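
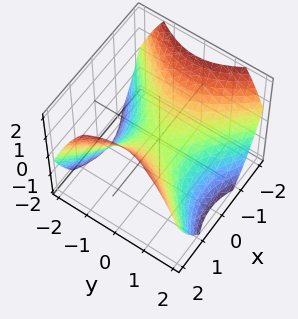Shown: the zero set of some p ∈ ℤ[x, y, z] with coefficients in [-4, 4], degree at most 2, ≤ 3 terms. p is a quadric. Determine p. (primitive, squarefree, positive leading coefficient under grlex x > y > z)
1. The degree is 2 — a hyperbolic paraboloid; a quadric.
2. Symmetries: it's symmetric under y → −y, forcing even powers of y; it's symmetric under x → −x, forcing even powers of x.
3. Checking where it meets the axes: it crosses the y-axis at the gridline y = 0; one x-axis crossing is at x = 0.
4. The integer polynomial consistent with all of this is the stated p.

2*x^2 - 2*y^2 - 3*z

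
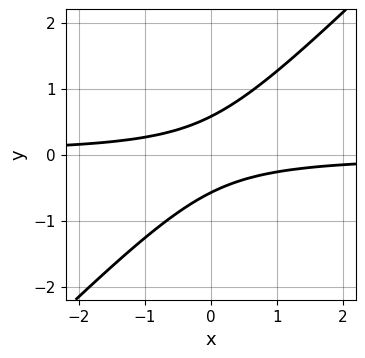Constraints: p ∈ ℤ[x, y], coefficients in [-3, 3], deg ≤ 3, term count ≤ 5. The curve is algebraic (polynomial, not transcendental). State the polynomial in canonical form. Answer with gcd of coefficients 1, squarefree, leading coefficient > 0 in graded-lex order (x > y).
The degree is 2 — a generic line meets the curve in up to 2 points.
From the visible intercepts: no x-intercept at any integer in the box.
Assembling these constraints gives the stated polynomial.

3*x*y - 3*y^2 + 1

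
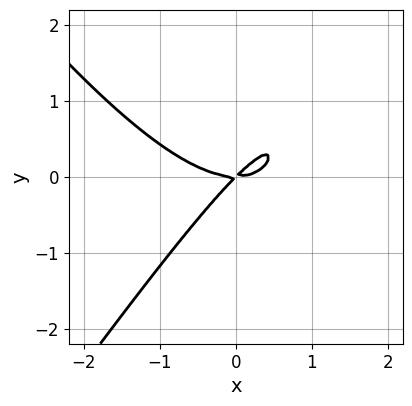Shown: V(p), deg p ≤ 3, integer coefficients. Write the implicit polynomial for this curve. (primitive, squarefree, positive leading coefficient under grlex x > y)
(a) The degree is 3 — no degree-2 curve has this shape.
(b) From the visible intercepts: one y-axis crossing is at y = 0; it meets the x-axis at x = 0 (among the integer gridlines).
(c) Assembling these constraints gives the stated polynomial.

2*x^3 - x*y^2 - 3*x*y + 3*y^2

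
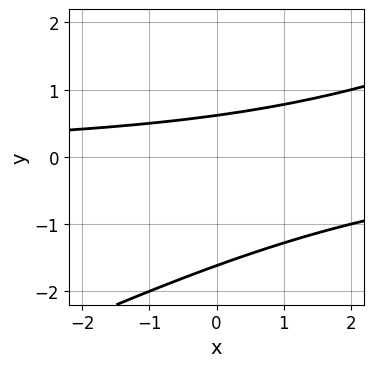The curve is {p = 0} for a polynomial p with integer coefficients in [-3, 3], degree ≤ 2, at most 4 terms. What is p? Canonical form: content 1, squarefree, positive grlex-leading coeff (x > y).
x*y - 2*y^2 - 2*y + 2

First, deg p = 2. A generic line meets the curve in up to 2 points.
Next, checking where it meets the axes: the curve avoids every integer x-axis point in the box.
Finally, matching integer coefficients to the picture gives p.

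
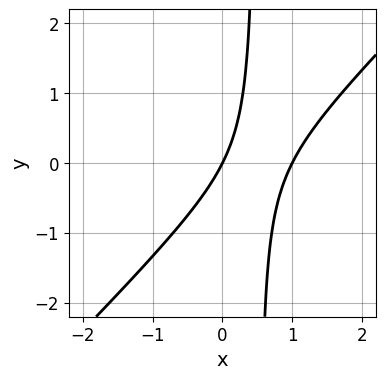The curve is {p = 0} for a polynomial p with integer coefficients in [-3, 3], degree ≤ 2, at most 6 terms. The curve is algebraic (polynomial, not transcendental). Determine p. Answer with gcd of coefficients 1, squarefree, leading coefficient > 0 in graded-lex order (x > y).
Degree: a generic line meets the curve in up to 2 points, so deg p = 2.
Observable constraints: one y-axis crossing is at y = 0; the x-axis gridline crossings are at x ∈ {0, 1}.
Matching integer coefficients to the picture gives p.

2*x^2 - 2*x*y - 2*x + y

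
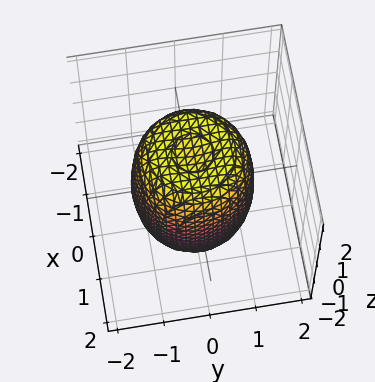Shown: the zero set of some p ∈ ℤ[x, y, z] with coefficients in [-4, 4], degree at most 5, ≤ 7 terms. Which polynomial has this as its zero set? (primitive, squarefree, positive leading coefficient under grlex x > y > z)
2*x^4 + 4*x^2*y^2 + 2*y^4 - 2*x^2 - 2*y^2 + z^2 - 2

1. The degree is 4 — no degree-3 surface has this shape.
2. Symmetry: the z-axis is an axis of rotation, so x and y enter only as x² + y².
3. Observable constraints: a circular section at z = 1 has radius between 1 and 2.
4. Together with the visible shape, these determine p as stated.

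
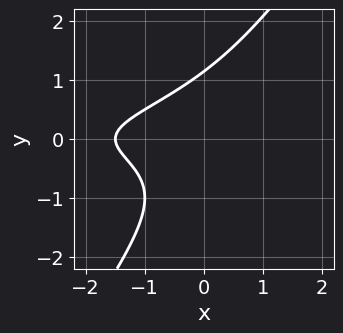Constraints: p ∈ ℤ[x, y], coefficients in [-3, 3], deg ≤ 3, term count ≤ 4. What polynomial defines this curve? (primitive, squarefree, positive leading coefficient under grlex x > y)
3*x*y^2 - 2*y^3 + 2*x + 3

1. deg p = 3. No degree-2 curve has this shape.
2. The integer polynomial consistent with all of this is the stated p.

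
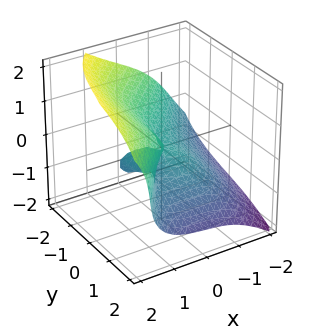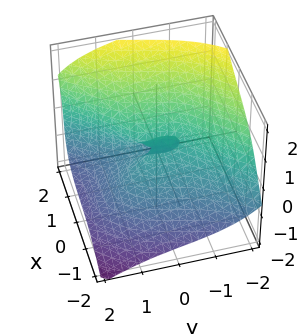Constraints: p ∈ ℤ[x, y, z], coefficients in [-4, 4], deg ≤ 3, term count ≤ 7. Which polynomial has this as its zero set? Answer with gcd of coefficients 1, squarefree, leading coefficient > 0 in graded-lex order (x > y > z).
Degree: a generic line meets the surface in up to 3 points, so deg p = 3.
Checking where it meets the axes: it crosses the z-axis at the gridline z = 0; it crosses the y-axis at the gridline y = 0.
Fitting integer coefficients to these (and the overall shape) gives p.

2*x^3 - 2*x*y*z - y^3 - 3*z^3 + 3*x*z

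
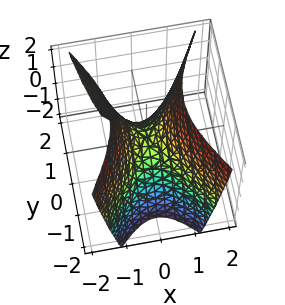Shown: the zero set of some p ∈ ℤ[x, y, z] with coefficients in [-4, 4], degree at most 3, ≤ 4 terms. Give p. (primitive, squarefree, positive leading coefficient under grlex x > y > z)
2*x^2 - y^2 - z

1. Degree: a hyperbolic paraboloid; a quadric, so deg p = 2.
2. Symmetries: it's symmetric under x → −x, forcing even powers of x; the y ↦ −y reflection is a symmetry, so y appears only in even powers.
3. Reading off the gridlines: one y-axis crossing is at y = 0; it crosses the z-axis at the gridline z = 0; one x-axis crossing is at x = 0.
4. The integer polynomial consistent with all of this is the stated p.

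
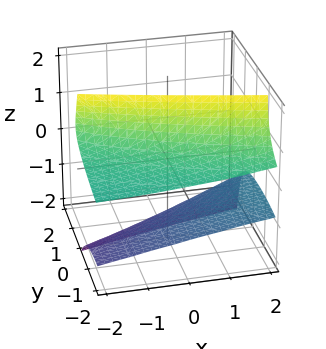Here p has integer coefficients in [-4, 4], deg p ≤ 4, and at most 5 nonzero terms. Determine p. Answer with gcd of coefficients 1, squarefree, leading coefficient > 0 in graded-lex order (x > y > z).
y^2*z - 3*y*z^2 - z^3 - 2*x*z - 3

1. The picture has 2 separate pieces. They look like related sheets of one shape, so recover p as a whole.
2. The degree is 3 — the shape is more complex than any degree-2 surface.
3. Reading off the gridlines: the surface avoids every integer x-axis point in the box; the surface avoids every integer y-axis point in the box.
4. These observations pin down the coefficients.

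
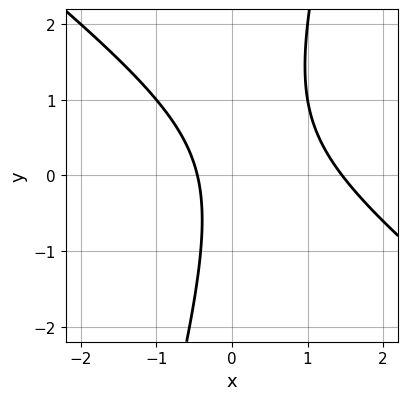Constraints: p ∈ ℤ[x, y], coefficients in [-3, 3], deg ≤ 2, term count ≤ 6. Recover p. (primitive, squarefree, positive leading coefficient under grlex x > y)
1. Degree: a generic line meets the curve in up to 2 points, so deg p = 2.
2. Against the integer gridlines: it misses every integer gridline on the y-axis.
3. Matching integer coefficients to the picture gives p.

3*x^2 + 3*x*y - y^2 - 3*x - 2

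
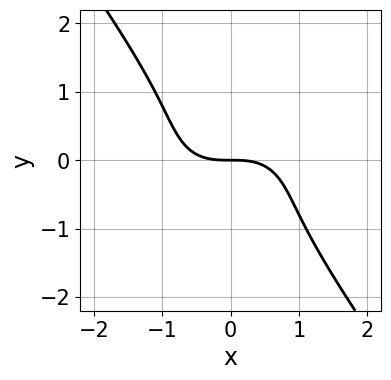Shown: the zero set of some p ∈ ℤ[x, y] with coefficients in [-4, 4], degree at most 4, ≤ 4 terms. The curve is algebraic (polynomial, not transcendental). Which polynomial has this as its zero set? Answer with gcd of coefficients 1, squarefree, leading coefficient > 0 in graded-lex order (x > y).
2*x^3 + 3*x*y^2 + 3*y^3 + 3*y

1. Degree: a generic line meets the curve in up to 3 points, so deg p = 3.
2. From the visible intercepts: one y-axis crossing is at y = 0; one x-axis crossing is at x = 0.
3. Assembling these constraints gives the stated polynomial.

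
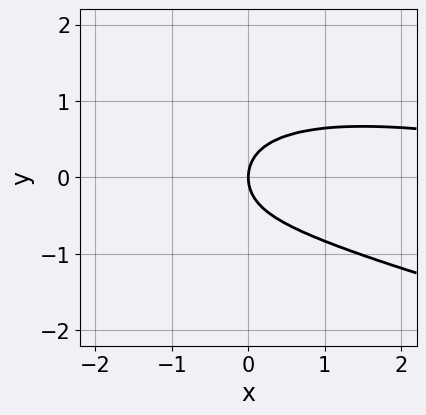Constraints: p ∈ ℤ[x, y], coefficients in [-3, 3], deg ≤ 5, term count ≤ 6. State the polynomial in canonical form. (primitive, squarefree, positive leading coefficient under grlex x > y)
3*y^4 + x^2*y + 2*y^2 - 2*x

1. The degree is 4 — a generic line meets the curve in up to 4 points.
2. Against the integer gridlines: it meets the y-axis at y = 0 (among the integer gridlines); it crosses the x-axis at the gridline x = 0.
3. Together with the visible shape, these determine p as stated.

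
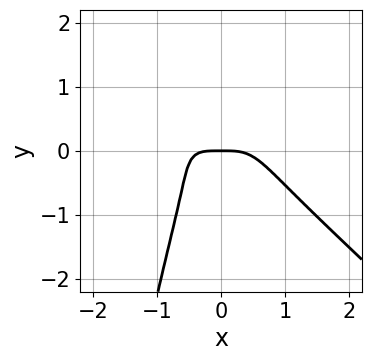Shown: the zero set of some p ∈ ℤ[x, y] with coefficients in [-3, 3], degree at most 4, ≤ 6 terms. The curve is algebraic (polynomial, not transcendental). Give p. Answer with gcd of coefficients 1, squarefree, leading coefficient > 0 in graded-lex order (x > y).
(a) Degree: a generic line meets the curve in up to 4 points, so deg p = 4.
(b) Checking where it meets the axes: one x-axis crossing is at x = 0; one y-axis crossing is at y = 0.
(c) Together with the visible shape, these determine p as stated.

2*x^4 + 3*x^3*y + x^2*y^2 + y^3 + y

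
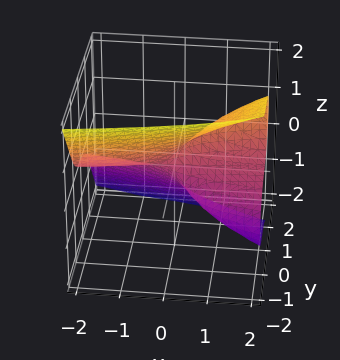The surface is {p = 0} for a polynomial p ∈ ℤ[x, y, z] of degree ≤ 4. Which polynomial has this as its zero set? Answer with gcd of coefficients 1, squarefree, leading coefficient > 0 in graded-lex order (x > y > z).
deg p = 3. No degree-2 surface has this shape.
From the visible intercepts: the visible x-axis segment lies entirely on the surface; one z-axis crossing is at z = 0; it meets the y-axis at y = 0 (among the integer gridlines).
The integer polynomial consistent with all of this is the stated p.

3*y^3 + 2*z^3 - 3*x*z + y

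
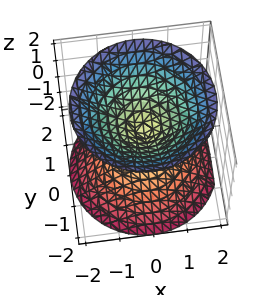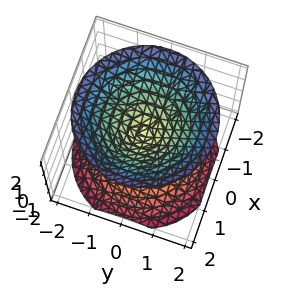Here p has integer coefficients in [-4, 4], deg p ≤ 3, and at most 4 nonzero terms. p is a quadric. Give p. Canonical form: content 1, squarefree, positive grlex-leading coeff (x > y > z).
First, there are 2 components.
Then, deg p = 2.
Next, symmetries: the z ↦ −z reflection is a symmetry, so z appears only in even powers; the z-axis is an axis of rotation, so x and y enter only as x² + y².
Then, from the visible intercepts: it meets the x-axis at x = 0 (among the integer gridlines); it meets the y-axis at y = 0 (among the integer gridlines).
Finally, putting this together gives p.

x^2 + y^2 - z^2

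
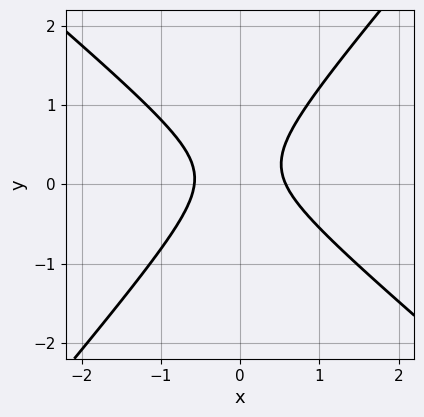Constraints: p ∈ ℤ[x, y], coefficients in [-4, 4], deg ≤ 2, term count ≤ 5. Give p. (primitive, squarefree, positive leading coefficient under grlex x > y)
3*x^2 + x*y - 3*y^2 + y - 1

First, degree: the shape is more complex than any degree-1 curve, so deg p = 2.
Next, from the axis intercepts and sections: it misses every integer gridline on the y-axis.
Finally, solving for integer coefficients yields p as stated.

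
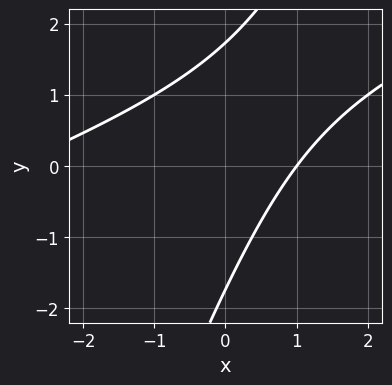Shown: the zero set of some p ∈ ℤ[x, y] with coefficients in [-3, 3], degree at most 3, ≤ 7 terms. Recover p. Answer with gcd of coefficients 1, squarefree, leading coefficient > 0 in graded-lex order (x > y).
x^2 - 3*x*y + y^2 + 2*x - 3

1. deg p = 2. A generic line meets the curve in up to 2 points.
2. Checking where it meets the axes: one x-axis crossing is at x = 1.
3. Fitting integer coefficients to these (and the overall shape) gives p.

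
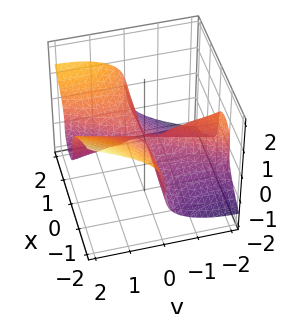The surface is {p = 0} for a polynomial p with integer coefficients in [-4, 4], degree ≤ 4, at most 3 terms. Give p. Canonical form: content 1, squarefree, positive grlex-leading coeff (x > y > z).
2*x^2*y - x*y^2 - 3*z^3

(a) The degree is 3 — a generic line meets the surface in up to 3 points.
(b) From the axis intercepts and sections: the visible x-axis segment lies entirely on the surface; the visible y-axis segment lies entirely on the surface; it crosses the z-axis at the gridline z = 0.
(c) Fitting integer coefficients to these (and the overall shape) gives p.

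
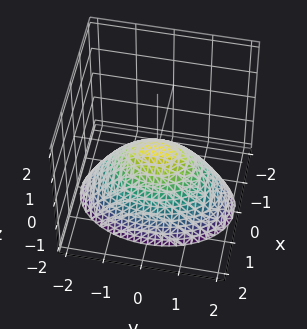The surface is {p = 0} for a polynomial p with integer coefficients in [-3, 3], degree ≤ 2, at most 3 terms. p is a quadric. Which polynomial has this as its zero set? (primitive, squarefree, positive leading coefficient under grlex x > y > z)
2*x^2 + y^2 + 2*z

The degree is 2 — a paraboloid; a quadric.
Symmetries: the y ↦ −y reflection is a symmetry, so y appears only in even powers; it's symmetric under x → −x, forcing even powers of x.
From the visible intercepts: it meets the y-axis at y = 0 (among the integer gridlines); it crosses the x-axis at the gridline x = 0; it meets the z-axis at z = 0 (among the integer gridlines).
The integer polynomial consistent with all of this is the stated p.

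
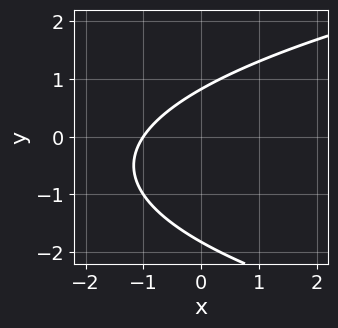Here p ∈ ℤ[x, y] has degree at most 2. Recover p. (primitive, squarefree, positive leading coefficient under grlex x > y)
2*y^2 - 3*x + 2*y - 3

First, degree: no degree-1 curve has this shape, so deg p = 2.
Next, checking where it meets the axes: it crosses the x-axis at the gridline x = -1.
Finally, putting this together gives p.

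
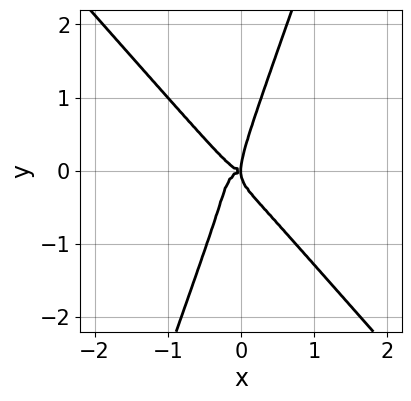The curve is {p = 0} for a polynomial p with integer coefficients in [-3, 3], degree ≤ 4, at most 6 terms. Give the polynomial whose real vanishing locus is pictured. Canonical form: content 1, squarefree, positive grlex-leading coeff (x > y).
2*x^4 + 2*x^2*y^2 + 2*x*y^3 - y^4 + x*y^2

(a) The degree is 4 — no degree-3 curve has this shape.
(b) From the visible intercepts: it meets the y-axis at y = 0 (among the integer gridlines); one x-axis crossing is at x = 0.
(c) Putting this together gives p.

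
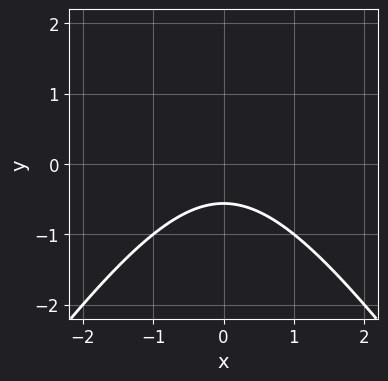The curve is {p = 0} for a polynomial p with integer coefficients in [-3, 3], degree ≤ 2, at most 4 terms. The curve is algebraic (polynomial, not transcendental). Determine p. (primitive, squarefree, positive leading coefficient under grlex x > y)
(a) deg p = 2.
(b) Symmetries: mirror symmetry x ↦ −x ⇒ only even powers of x.
(c) Observable constraints: the curve avoids every integer x-axis point in the box.
(d) Solving for integer coefficients yields p as stated.

2*x^2 - y^2 + 3*y + 2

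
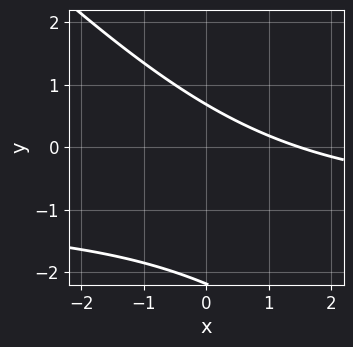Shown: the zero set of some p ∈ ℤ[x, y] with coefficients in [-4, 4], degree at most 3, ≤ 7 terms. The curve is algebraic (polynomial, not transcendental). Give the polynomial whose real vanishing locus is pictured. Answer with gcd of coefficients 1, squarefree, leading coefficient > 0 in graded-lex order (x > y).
1. The degree is 2 — the shape is more complex than any degree-1 curve.
2. Putting this together gives p.

2*x*y + 2*y^2 + 2*x + 3*y - 3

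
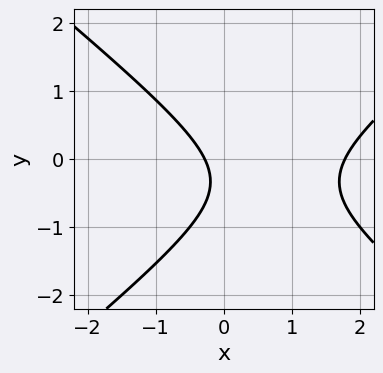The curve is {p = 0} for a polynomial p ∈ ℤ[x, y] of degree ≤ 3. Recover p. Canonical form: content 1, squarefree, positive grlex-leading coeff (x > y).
2*x^2 - 3*y^2 - 3*x - 2*y - 1

First, the degree is 2 — no degree-1 curve has this shape.
Next, from the visible intercepts: no y-intercept at any integer in the box.
Finally, solving for integer coefficients yields p as stated.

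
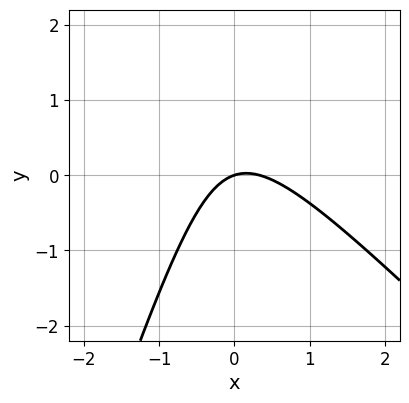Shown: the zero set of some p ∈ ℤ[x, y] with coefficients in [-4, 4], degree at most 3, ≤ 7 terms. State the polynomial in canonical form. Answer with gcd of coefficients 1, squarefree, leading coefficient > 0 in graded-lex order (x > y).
3*x^2 + 2*x*y - y^2 - x + 3*y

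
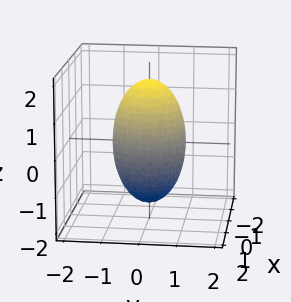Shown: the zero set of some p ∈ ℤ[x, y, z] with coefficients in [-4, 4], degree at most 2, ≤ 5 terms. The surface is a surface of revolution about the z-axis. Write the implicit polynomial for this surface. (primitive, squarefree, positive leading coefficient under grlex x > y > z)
3*x^2 + 3*y^2 + z^2 - 3

The degree is 2 — no degree-1 surface has this shape.
By symmetry, every cross-section ⟂ z is a circle, so x, y appear only via x² + y².
Checking where it meets the axes: a circular section at z = 1 has radius between 0 and 1; the y-axis gridline crossings are at y ∈ {-1, 1}; the x-axis gridline crossings are at x ∈ {-1, 1}.
Fitting integer coefficients to these (and the overall shape) gives p.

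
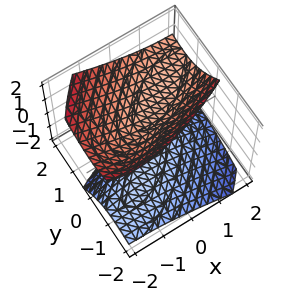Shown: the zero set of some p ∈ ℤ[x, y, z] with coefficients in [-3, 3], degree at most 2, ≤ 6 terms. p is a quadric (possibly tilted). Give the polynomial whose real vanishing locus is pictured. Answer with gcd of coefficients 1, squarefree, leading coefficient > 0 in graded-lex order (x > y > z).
x^2 - 2*x*y + 2*y^2 - 2*y*z - 2*z^2 + 1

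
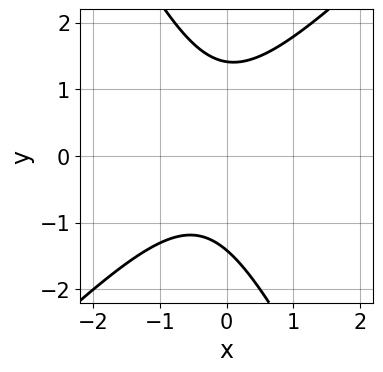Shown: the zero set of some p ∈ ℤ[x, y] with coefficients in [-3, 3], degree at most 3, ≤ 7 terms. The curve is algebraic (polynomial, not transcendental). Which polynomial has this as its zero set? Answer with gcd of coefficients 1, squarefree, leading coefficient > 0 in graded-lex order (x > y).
2*x^2 - x*y - y^2 + x + 2

1. The degree is 2 — a generic line meets the curve in up to 2 points.
2. From the axis intercepts and sections: the curve avoids every integer x-axis point in the box.
3. The integer polynomial consistent with all of this is the stated p.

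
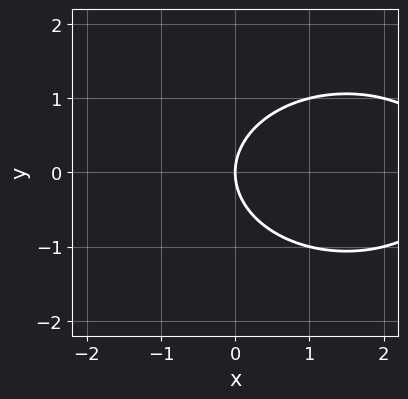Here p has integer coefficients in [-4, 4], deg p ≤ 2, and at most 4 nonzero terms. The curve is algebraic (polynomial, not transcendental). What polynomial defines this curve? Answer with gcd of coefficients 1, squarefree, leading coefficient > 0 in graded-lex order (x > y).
x^2 + 2*y^2 - 3*x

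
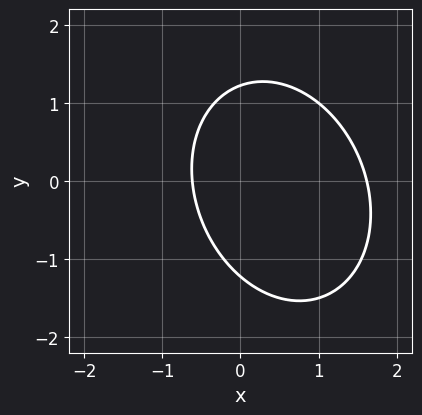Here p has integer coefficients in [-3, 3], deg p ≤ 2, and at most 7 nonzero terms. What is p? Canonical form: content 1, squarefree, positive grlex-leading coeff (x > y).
3*x^2 + x*y + 2*y^2 - 3*x - 3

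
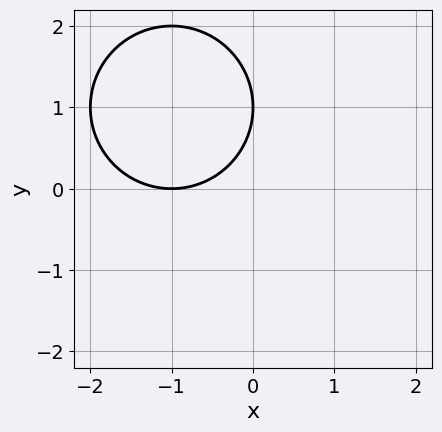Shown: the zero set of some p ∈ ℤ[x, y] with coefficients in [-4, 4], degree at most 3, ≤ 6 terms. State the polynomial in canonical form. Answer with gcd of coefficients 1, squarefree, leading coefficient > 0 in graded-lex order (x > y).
deg p = 2.
Checking where it meets the axes: it crosses the y-axis at the gridline y = 1; one x-axis crossing is at x = -1.
The integer polynomial consistent with all of this is the stated p.

x^2 + y^2 + 2*x - 2*y + 1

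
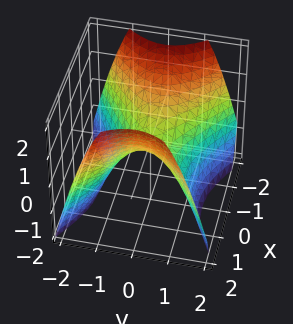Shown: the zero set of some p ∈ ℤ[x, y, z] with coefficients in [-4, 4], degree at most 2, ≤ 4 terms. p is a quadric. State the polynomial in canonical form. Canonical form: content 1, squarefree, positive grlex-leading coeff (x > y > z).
deg p = 2. A saddle surface; a quadric.
Symmetries: mirror symmetry y ↦ −y ⇒ only even powers of y; it's symmetric under x → −x, forcing even powers of x.
Observable constraints: it meets the y-axis at y = 0 (among the integer gridlines); it crosses the x-axis at the gridline x = 0.
Solving for integer coefficients yields p as stated.

2*x^2 - 3*y^2 - 3*z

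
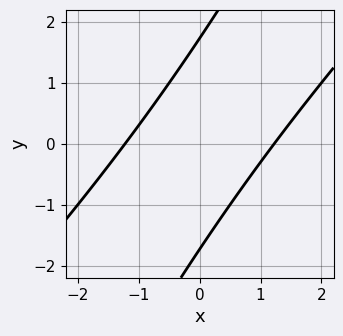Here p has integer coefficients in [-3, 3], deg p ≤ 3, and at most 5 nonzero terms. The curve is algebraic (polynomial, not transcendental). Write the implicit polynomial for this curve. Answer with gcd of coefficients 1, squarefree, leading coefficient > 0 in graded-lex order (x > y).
2*x^2 - 3*x*y + y^2 - 3

1. deg p = 2.
2. Solving for integer coefficients yields p as stated.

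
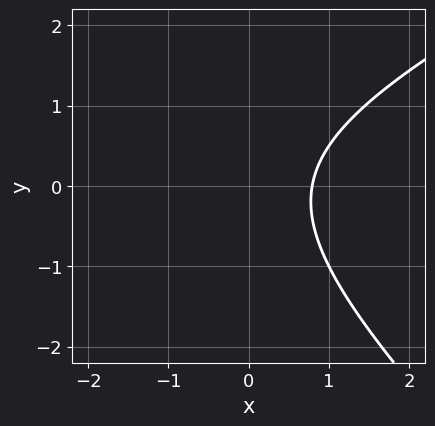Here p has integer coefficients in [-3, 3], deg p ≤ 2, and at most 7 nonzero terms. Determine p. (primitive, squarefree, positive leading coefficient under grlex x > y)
(a) deg p = 2. The shape is more complex than any degree-1 curve.
(b) Reading off the gridlines: the curve avoids every integer y-axis point in the box.
(c) Matching integer coefficients to the picture gives p.

x^2 - x*y - 2*y^2 + 3*x - 3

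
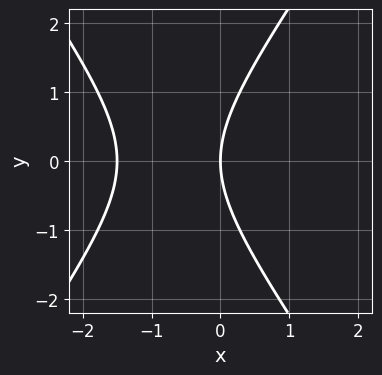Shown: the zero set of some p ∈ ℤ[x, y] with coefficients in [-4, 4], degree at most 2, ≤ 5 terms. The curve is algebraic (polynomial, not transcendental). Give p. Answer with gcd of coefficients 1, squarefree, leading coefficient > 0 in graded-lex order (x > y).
First, deg p = 2. The shape is more complex than any degree-1 curve.
Next, symmetries: mirror symmetry y ↦ −y ⇒ only even powers of y.
Then, from the axis intercepts and sections: it crosses the y-axis at the gridline y = 0; it crosses the x-axis at the gridline x = 0.
Finally, solving for integer coefficients yields p as stated.

2*x^2 - y^2 + 3*x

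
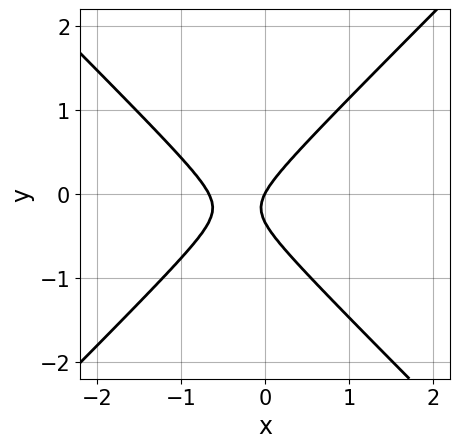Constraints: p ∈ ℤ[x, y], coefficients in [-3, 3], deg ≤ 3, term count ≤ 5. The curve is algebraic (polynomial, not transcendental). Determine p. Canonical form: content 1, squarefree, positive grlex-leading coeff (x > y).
3*x^2 - 3*y^2 + 2*x - y

The degree is 2 — the shape is more complex than any degree-1 curve.
Observable constraints: it meets the x-axis at x = 0 (among the integer gridlines); one y-axis crossing is at y = 0.
Putting this together gives p.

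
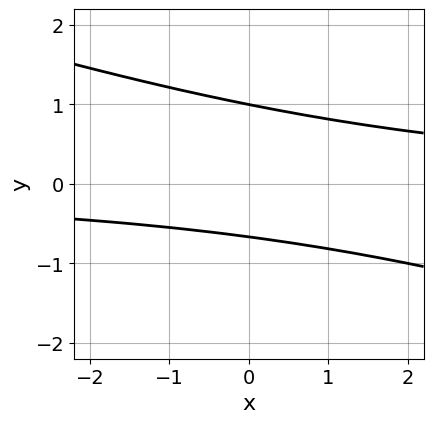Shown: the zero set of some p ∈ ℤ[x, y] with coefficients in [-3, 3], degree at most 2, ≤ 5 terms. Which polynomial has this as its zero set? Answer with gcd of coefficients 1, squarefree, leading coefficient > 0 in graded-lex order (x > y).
deg p = 2.
Reading off the gridlines: one y-axis crossing is at y = 1; the curve avoids every integer x-axis point in the box.
The integer polynomial consistent with all of this is the stated p.

x*y + 3*y^2 - y - 2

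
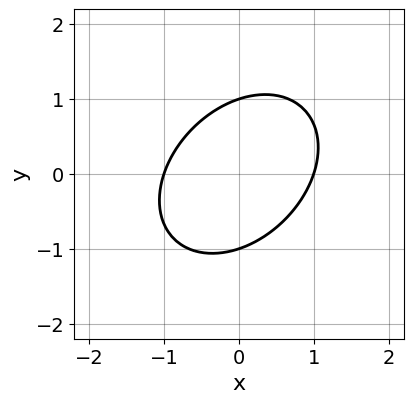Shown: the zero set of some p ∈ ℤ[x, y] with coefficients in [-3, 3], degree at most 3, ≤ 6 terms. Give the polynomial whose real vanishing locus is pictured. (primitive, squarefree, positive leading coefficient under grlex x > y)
3*x^2 - 2*x*y + 3*y^2 - 3

1. deg p = 2. A generic line meets the curve in up to 2 points.
2. Against the integer gridlines: the x-axis gridline crossings are at x ∈ {-1, 1}; the y-axis gridline crossings are at y ∈ {-1, 1}.
3. Together with the visible shape, these determine p as stated.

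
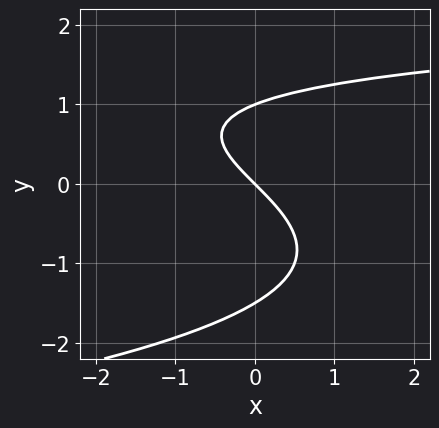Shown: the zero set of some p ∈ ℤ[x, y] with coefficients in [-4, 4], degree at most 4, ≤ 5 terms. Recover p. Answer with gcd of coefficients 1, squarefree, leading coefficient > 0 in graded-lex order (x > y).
2*y^3 + x*y + y^2 - 3*x - 3*y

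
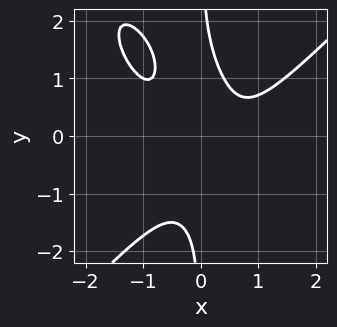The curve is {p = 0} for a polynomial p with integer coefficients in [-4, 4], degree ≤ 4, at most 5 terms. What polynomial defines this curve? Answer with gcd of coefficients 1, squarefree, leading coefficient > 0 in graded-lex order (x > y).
First, deg p = 4.
Then, against the integer gridlines: it misses every integer gridline on the x-axis; it misses every integer gridline on the y-axis.
Finally, assembling these constraints gives the stated polynomial.

2*x^4 - x^2*y^2 - x*y^3 - 3*x^2*y + 1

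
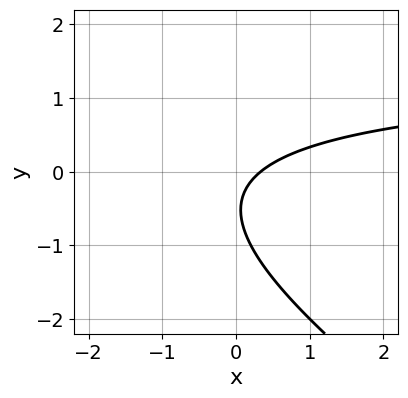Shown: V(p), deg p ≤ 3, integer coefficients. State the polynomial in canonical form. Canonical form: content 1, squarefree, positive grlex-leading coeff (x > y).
2*x*y + 3*y^2 - 3*x + 3*y + 1

First, the degree is 2 — a generic line meets the curve in up to 2 points.
Then, against the integer gridlines: no y-intercept at any integer in the box.
Finally, fitting integer coefficients to these (and the overall shape) gives p.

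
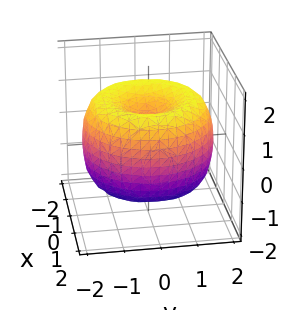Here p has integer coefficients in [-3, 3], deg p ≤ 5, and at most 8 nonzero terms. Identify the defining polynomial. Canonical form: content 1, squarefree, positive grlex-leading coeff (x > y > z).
x^4 + 2*x^2*y^2 + y^4 - 3*x^2 - 3*y^2 + 2*z^2 - 1

(a) The degree is 4 — a generic line meets the surface in up to 4 points.
(b) By symmetry, the surface is invariant under rotation about z: p = q(x² + y², z).
(c) Against the integer gridlines: a circular section at z = 1 has radius between 0 and 1.
(d) Together with the visible shape, these determine p as stated.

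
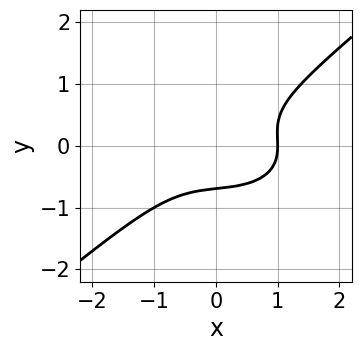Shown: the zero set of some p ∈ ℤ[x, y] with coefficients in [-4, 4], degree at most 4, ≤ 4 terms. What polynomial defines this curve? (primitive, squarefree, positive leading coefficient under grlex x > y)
x^3 + x*y^2 - 3*y^3 - 1

(a) deg p = 3. The shape is more complex than any degree-2 curve.
(b) Against the integer gridlines: one x-axis crossing is at x = 1.
(c) Solving for integer coefficients yields p as stated.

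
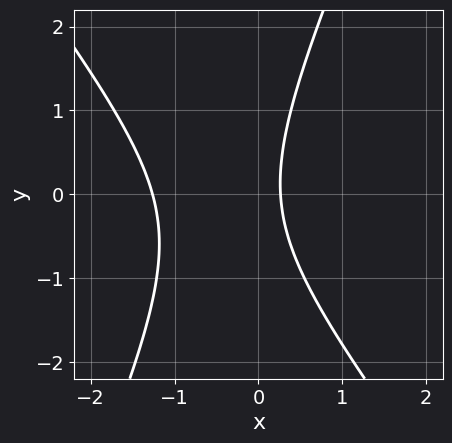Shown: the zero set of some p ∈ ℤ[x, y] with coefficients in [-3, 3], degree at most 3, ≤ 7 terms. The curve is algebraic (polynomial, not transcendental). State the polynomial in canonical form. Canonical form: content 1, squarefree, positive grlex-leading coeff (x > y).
3*x^2 + x*y - y^2 + 3*x - 1

1. Degree: no degree-1 curve has this shape, so deg p = 2.
2. Reading off the gridlines: the curve avoids every integer y-axis point in the box.
3. Fitting integer coefficients to these (and the overall shape) gives p.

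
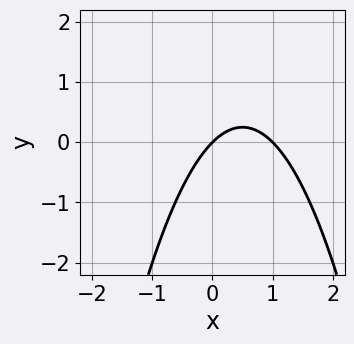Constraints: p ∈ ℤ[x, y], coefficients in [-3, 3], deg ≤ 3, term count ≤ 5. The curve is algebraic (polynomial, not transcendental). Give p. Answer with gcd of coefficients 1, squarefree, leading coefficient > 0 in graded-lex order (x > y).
x^2 - x + y

1. Degree: no degree-1 curve has this shape, so deg p = 2.
2. Observable constraints: it meets the y-axis at y = 0 (among the integer gridlines); the x-axis gridline crossings are at x ∈ {0, 1}.
3. Together with the visible shape, these determine p as stated.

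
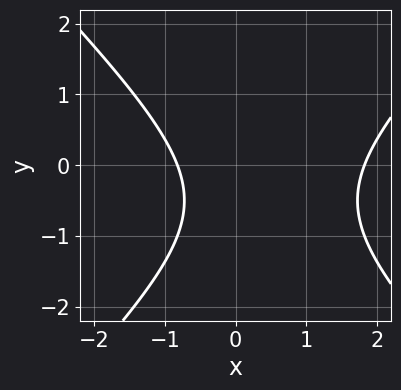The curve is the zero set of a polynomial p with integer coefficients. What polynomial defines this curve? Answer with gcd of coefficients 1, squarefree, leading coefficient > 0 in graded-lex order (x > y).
2*x^2 - 2*y^2 - 2*x - 2*y - 3

(a) deg p = 2. A generic line meets the curve in up to 2 points.
(b) Reading off the gridlines: it misses every integer gridline on the y-axis.
(c) Matching integer coefficients to the picture gives p.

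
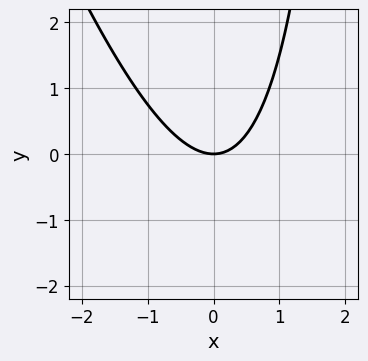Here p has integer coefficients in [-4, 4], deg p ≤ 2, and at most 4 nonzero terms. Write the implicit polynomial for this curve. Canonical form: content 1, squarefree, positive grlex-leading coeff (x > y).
1. The degree is 2 — a generic line meets the curve in up to 2 points.
2. From the axis intercepts and sections: it meets the y-axis at y = 0 (among the integer gridlines); it meets the x-axis at x = 0 (among the integer gridlines).
3. These observations pin down the coefficients.

3*x^2 + x*y - 3*y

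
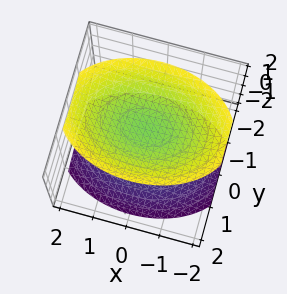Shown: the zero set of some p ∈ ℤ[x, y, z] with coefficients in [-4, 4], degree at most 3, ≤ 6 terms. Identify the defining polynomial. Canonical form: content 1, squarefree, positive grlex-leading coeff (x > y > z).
(a) I count 2 distinct pieces. They look like related sheets of one shape, so recover p as a whole.
(b) The degree is 2 — two separate bowl-shaped sheets opening away from each other; a quadric.
(c) Symmetries: the y ↦ −y reflection is a symmetry, so y appears only in even powers; mirror symmetry x ↦ −x ⇒ only even powers of x; it's symmetric under z → −z, forcing even powers of z.
(d) Checking where it meets the axes: no x-intercept at any integer in the box; no y-intercept at any integer in the box.
(e) The integer polynomial consistent with all of this is the stated p.

x^2 + 2*y^2 - 2*z^2 + 3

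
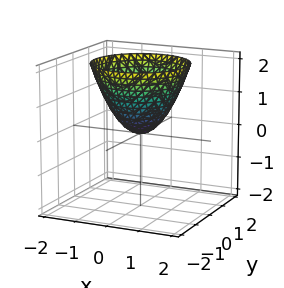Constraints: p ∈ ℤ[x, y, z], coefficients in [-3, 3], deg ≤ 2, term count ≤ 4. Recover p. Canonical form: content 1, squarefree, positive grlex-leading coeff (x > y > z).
First, deg p = 2.
Next, symmetries: the z-axis is an axis of rotation, so x and y enter only as x² + y².
Then, from the visible intercepts: it meets the z-axis at z = 0 (among the integer gridlines); one x-axis crossing is at x = 0.
Finally, these observations pin down the coefficients.

x^2 + y^2 - z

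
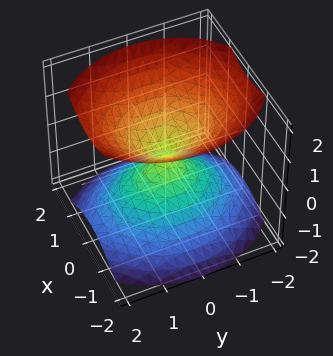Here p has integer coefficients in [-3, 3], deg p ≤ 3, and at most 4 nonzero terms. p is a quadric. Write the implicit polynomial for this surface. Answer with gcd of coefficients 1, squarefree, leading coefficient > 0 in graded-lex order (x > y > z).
3*x^2 + 2*y^2 - 3*z^2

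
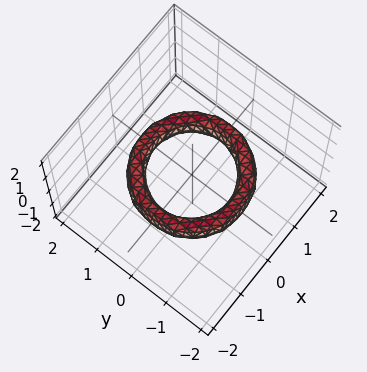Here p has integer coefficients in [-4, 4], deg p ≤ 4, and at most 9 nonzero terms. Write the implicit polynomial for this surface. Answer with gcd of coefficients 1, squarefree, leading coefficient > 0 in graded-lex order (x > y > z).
x^4 + 2*x^2*y^2 + y^4 - 3*x^2 - 3*y^2 + 2*z^2 + 2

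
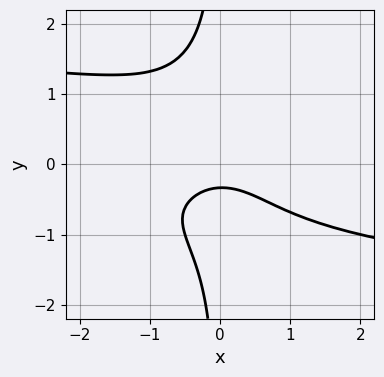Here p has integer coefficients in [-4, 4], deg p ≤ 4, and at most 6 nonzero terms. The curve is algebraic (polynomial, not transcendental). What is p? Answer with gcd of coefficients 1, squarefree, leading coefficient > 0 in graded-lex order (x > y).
3*x*y^3 + 2*x^2 + 3*y + 1

deg p = 4.
From the visible intercepts: the curve avoids every integer x-axis point in the box.
Assembling these constraints gives the stated polynomial.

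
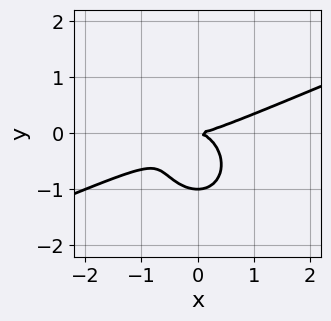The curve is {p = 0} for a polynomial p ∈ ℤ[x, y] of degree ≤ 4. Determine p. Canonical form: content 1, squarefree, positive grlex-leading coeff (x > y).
First, degree: a generic line meets the curve in up to 3 points, so deg p = 3.
Then, against the integer gridlines: the y-axis gridline crossings are at y ∈ {-1, 0}; it meets the x-axis at x = 0 (among the integer gridlines).
Finally, assembling these constraints gives the stated polynomial.

x^3 - 2*x^2*y - 2*y^3 - 2*y^2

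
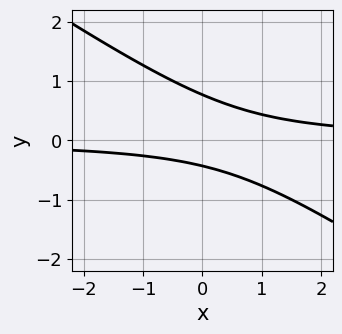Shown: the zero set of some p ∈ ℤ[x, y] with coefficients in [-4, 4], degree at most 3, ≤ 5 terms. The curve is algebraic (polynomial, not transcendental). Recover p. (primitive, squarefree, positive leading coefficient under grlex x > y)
2*x*y + 3*y^2 - y - 1

deg p = 2. No degree-1 curve has this shape.
Against the integer gridlines: no x-intercept at any integer in the box.
Fitting integer coefficients to these (and the overall shape) gives p.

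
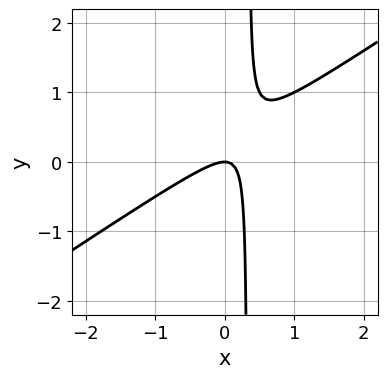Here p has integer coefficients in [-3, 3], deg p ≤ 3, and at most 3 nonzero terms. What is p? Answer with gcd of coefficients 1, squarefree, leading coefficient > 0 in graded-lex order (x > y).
2*x^2 - 3*x*y + y

Degree: no degree-1 curve has this shape, so deg p = 2.
Against the integer gridlines: it crosses the x-axis at the gridline x = 0; it meets the y-axis at y = 0 (among the integer gridlines).
Together with the visible shape, these determine p as stated.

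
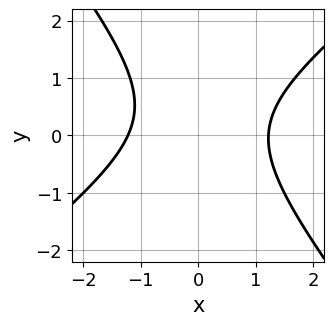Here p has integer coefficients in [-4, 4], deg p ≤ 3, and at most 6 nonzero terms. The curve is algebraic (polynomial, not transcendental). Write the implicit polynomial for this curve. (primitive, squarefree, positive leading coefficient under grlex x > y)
2*x^2 - x*y - 2*y^2 + y - 3

First, the degree is 2 — the shape is more complex than any degree-1 curve.
Next, from the axis intercepts and sections: no y-intercept at any integer in the box.
Finally, fitting integer coefficients to these (and the overall shape) gives p.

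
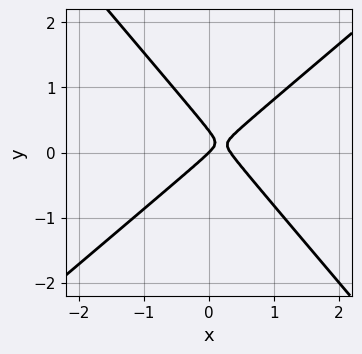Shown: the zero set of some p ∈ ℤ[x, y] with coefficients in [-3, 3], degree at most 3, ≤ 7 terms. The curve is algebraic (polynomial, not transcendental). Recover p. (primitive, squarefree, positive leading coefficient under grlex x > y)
3*x^2 - x*y - 3*y^2 - x + y

(a) deg p = 2. No degree-1 curve has this shape.
(b) Observable constraints: one x-axis crossing is at x = 0; it crosses the y-axis at the gridline y = 0.
(c) The integer polynomial consistent with all of this is the stated p.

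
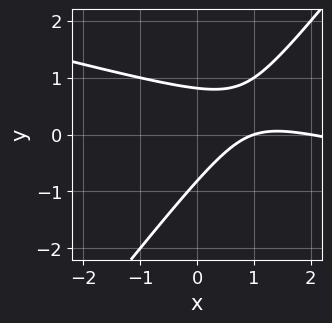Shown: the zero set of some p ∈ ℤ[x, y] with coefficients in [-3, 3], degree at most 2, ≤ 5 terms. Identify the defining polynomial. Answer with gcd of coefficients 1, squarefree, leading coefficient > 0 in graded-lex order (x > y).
x^2 + 3*x*y - 3*y^2 - 3*x + 2

1. deg p = 2.
2. From the axis intercepts and sections: the x-axis gridline crossings are at x ∈ {1, 2}.
3. Together with the visible shape, these determine p as stated.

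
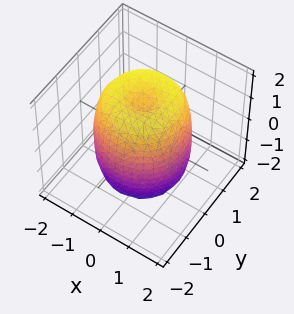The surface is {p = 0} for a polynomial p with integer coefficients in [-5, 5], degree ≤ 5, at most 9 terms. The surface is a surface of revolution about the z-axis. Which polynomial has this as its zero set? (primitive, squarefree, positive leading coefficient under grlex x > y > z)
2*x^4 + 4*x^2*y^2 + 2*y^4 - 3*x^2 - 3*y^2 + z^2 - 2

(a) The degree is 4 — a generic line meets the surface in up to 4 points.
(b) By symmetry, the surface is invariant under rotation about z: p = q(x² + y², z).
(c) Observable constraints: a circular section at z = 1 has radius between 1 and 2.
(d) Together with the visible shape, these determine p as stated.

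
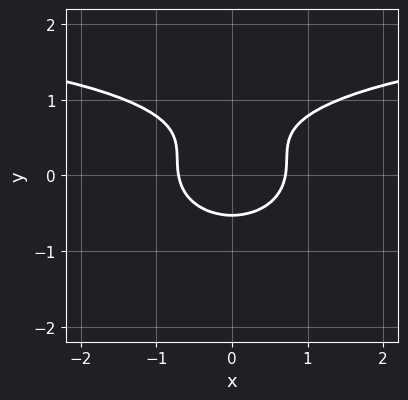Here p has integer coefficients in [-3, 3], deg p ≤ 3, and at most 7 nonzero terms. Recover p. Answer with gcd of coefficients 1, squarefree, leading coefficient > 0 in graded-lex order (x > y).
x^2*y + 3*y^3 - 2*x^2 - 2*y^2 + 1

First, degree: a generic line meets the curve in up to 3 points, so deg p = 3.
Then, symmetries: the x ↦ −x reflection is a symmetry, so x appears only in even powers.
Finally, putting this together gives p.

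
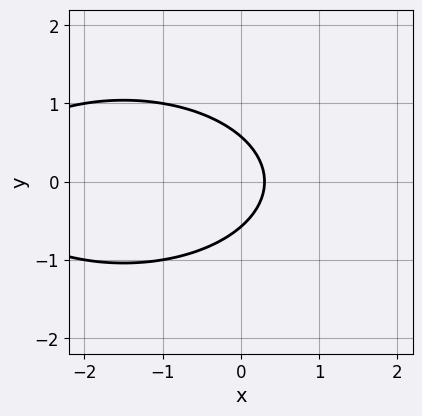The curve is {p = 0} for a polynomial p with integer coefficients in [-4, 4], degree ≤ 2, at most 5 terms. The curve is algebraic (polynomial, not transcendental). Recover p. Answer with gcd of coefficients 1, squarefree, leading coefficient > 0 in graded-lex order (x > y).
x^2 + 3*y^2 + 3*x - 1

1. deg p = 2. No degree-1 curve has this shape.
2. Symmetries: mirror symmetry y ↦ −y ⇒ only even powers of y.
3. The integer polynomial consistent with all of this is the stated p.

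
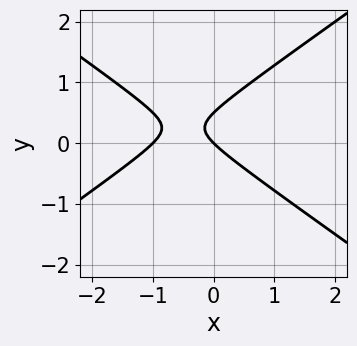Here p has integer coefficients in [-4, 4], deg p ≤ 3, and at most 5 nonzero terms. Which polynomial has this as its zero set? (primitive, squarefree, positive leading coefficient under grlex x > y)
(a) The degree is 2 — a generic line meets the curve in up to 2 points.
(b) Reading off the gridlines: the x-axis gridline crossings are at x ∈ {-1, 0}; one y-axis crossing is at y = 0.
(c) Matching integer coefficients to the picture gives p.

x^2 - 2*y^2 + x + y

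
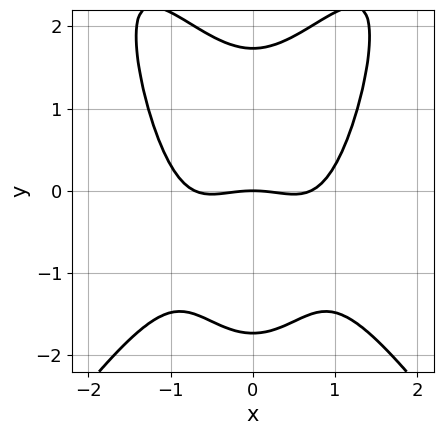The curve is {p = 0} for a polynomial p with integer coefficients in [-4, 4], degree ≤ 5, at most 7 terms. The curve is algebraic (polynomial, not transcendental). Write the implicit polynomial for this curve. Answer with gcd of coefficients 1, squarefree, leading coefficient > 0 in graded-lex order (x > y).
2*x^4 - x^2*y^2 + y^3 - x^2 - 3*y

(a) Degree: the shape is more complex than any degree-3 curve, so deg p = 4.
(b) Symmetries: it's symmetric under x → −x, forcing even powers of x.
(c) Reading off the gridlines: it meets the y-axis at y = 0 (among the integer gridlines); it crosses the x-axis at the gridline x = 0.
(d) Matching integer coefficients to the picture gives p.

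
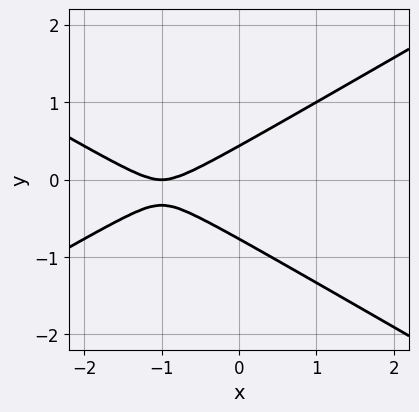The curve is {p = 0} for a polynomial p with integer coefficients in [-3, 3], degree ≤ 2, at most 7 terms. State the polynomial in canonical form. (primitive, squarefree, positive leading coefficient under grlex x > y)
x^2 - 3*y^2 + 2*x - y + 1

1. Degree: no degree-1 curve has this shape, so deg p = 2.
2. Checking where it meets the axes: it crosses the x-axis at the gridline x = -1.
3. Solving for integer coefficients yields p as stated.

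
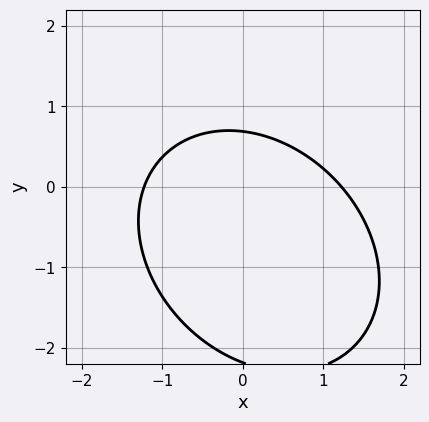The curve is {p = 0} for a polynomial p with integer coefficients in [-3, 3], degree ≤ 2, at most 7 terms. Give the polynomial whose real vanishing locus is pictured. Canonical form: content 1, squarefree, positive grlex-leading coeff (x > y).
2*x^2 + x*y + 2*y^2 + 3*y - 3

(a) deg p = 2. A generic line meets the curve in up to 2 points.
(b) Matching integer coefficients to the picture gives p.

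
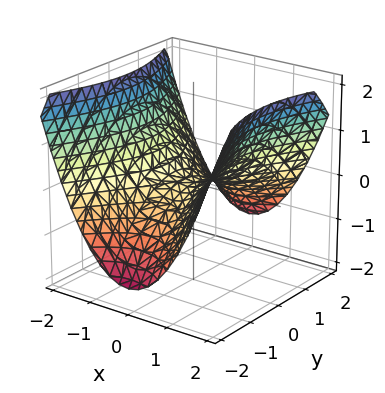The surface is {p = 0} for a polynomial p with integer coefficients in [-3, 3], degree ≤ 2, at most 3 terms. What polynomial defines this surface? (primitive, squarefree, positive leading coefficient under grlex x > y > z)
2*x^2 - y^2 - 3*z

deg p = 2. A saddle surface; a quadric.
Symmetries: the y ↦ −y reflection is a symmetry, so y appears only in even powers; mirror symmetry x ↦ −x ⇒ only even powers of x.
Checking where it meets the axes: one y-axis crossing is at y = 0; one x-axis crossing is at x = 0; one z-axis crossing is at z = 0.
These observations pin down the coefficients.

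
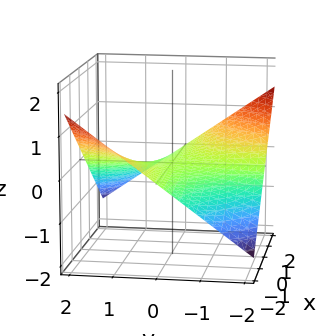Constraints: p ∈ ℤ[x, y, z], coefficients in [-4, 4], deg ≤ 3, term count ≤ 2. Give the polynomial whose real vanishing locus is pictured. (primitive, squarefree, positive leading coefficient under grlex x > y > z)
Degree: a hyperbolic paraboloid; a quadric, so deg p = 2.
Observable constraints: every point of the y-axis in the box is on the surface; every point of the x-axis in the box is on the surface.
The integer polynomial consistent with all of this is the stated p.

x*y + 3*z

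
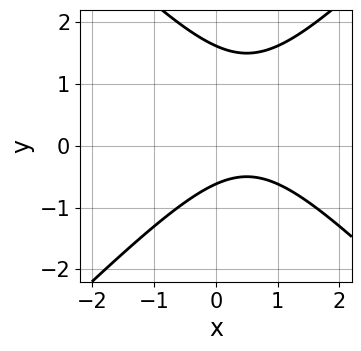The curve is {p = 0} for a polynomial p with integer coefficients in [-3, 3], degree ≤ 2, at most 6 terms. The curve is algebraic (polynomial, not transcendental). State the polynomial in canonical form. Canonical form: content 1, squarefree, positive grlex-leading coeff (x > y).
First, deg p = 2. No degree-1 curve has this shape.
Then, from the axis intercepts and sections: it misses every integer gridline on the x-axis.
Finally, solving for integer coefficients yields p as stated.

x^2 - y^2 - x + y + 1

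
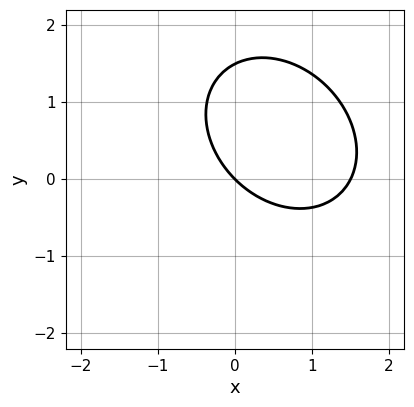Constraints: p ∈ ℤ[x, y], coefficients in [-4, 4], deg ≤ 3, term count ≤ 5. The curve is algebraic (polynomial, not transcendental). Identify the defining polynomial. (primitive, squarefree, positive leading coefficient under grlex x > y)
2*x^2 + x*y + 2*y^2 - 3*x - 3*y

1. deg p = 2. No degree-1 curve has this shape.
2. Against the integer gridlines: one x-axis crossing is at x = 0; it crosses the y-axis at the gridline y = 0.
3. Fitting integer coefficients to these (and the overall shape) gives p.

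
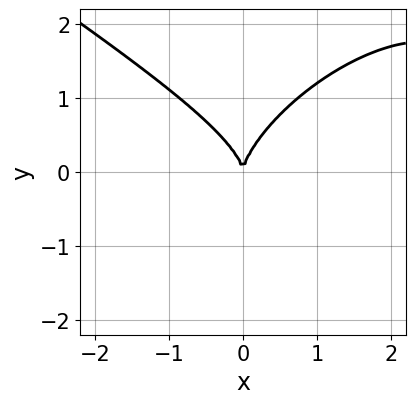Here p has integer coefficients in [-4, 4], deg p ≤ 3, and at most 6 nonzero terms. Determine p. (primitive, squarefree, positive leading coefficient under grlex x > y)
(a) The degree is 3 — the shape is more complex than any degree-2 curve.
(b) Checking where it meets the axes: one y-axis crossing is at y = 0; it meets the x-axis at x = 0 (among the integer gridlines).
(c) Matching integer coefficients to the picture gives p.

x^3 - x*y^2 + 2*y^3 - 3*x^2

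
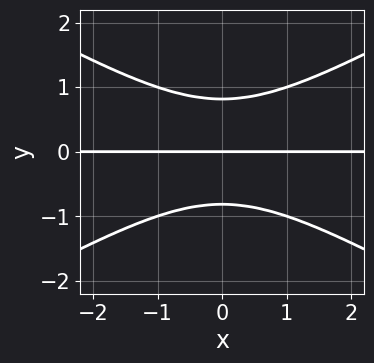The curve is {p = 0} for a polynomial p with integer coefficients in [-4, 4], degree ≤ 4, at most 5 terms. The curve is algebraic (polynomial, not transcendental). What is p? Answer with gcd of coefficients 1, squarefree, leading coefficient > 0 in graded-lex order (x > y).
x^2*y - 3*y^3 + 2*y

deg p = 3. No degree-2 curve has this shape.
Symmetries: mirror symmetry x ↦ −x ⇒ only even powers of x.
From the visible intercepts: it crosses the y-axis at the gridline y = 0; the visible x-axis segment lies entirely on the curve.
Assembling these constraints gives the stated polynomial.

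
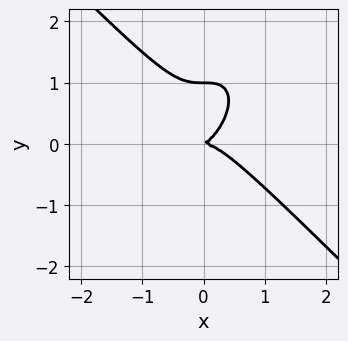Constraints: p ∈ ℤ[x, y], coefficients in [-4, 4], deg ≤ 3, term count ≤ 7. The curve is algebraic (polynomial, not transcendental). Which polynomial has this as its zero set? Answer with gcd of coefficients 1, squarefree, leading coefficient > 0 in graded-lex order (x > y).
3*x^3 - x*y^2 + 2*y^3 + x*y - 2*y^2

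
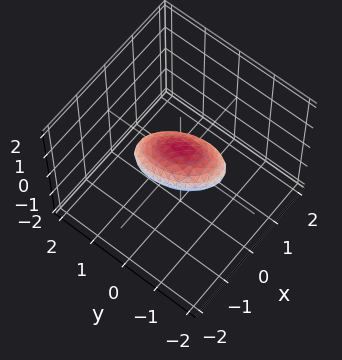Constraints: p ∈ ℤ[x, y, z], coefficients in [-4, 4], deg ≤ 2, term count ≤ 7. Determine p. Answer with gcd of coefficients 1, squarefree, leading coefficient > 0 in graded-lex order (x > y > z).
2*x^2 + x*y + y^2 + 2*z^2 - 1

Degree: the shape is more complex than any degree-1 surface, so deg p = 2.
Observable constraints: among the integer gridlines, it crosses the y-axis at y ∈ {-1, 1}.
These observations pin down the coefficients.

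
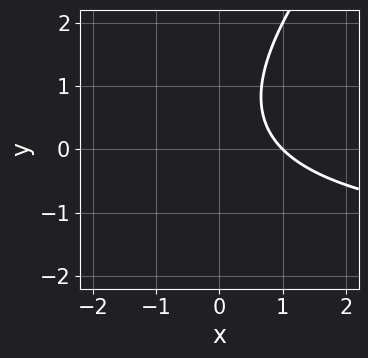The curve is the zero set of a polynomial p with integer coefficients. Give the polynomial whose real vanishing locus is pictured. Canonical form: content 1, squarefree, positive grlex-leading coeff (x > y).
x*y - y^2 + 2*x + y - 2

1. deg p = 2. No degree-1 curve has this shape.
2. From the visible intercepts: it crosses the x-axis at the gridline x = 1; it misses every integer gridline on the y-axis.
3. Solving for integer coefficients yields p as stated.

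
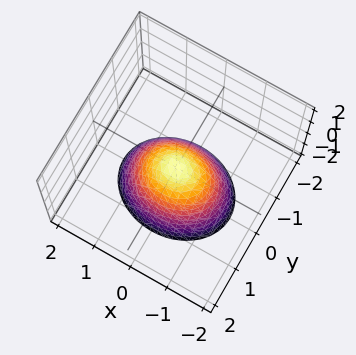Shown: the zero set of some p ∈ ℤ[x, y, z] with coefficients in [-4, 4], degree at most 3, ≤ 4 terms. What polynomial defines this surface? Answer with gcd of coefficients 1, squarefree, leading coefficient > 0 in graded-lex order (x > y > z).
First, degree: a single bowl opening along one axis; a quadric, so deg p = 2.
Next, symmetries: mirror symmetry y ↦ −y ⇒ only even powers of y; mirror symmetry x ↦ −x ⇒ only even powers of x.
Then, from the visible intercepts: one x-axis crossing is at x = 0; it crosses the y-axis at the gridline y = 0.
Finally, solving for integer coefficients yields p as stated.

2*x^2 + 3*y^2 + 2*z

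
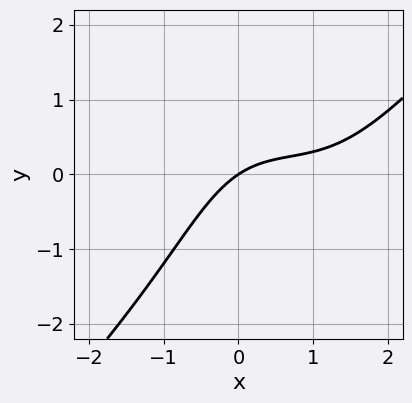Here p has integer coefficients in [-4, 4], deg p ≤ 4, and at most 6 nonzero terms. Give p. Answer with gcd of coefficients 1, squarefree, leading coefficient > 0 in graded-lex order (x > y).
First, deg p = 3.
Then, from the axis intercepts and sections: one x-axis crossing is at x = 0; it crosses the y-axis at the gridline y = 0.
Finally, these observations pin down the coefficients.

x^3 - x*y^2 - 2*x^2 + 2*x - 3*y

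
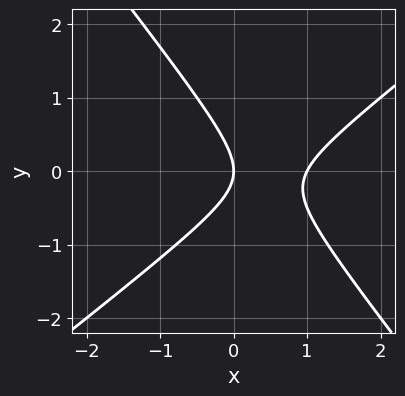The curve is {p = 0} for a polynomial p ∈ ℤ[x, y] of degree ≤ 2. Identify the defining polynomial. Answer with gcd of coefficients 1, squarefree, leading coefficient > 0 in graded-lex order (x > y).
2*x^2 - x*y - 2*y^2 - 2*x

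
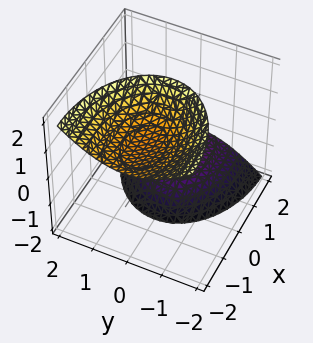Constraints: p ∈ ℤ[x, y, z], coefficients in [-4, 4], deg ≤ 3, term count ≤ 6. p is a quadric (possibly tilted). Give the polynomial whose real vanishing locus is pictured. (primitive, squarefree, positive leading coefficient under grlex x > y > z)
(a) The picture has 2 separate pieces. They look like related sheets of one shape, so recover p as a whole.
(b) deg p = 2. The shape is more complex than any degree-1 surface.
(c) Checking where it meets the axes: the surface avoids every integer x-axis point in the box; the surface avoids every integer y-axis point in the box.
(d) Putting this together gives p.

x^2 + 2*x*z + 2*y^2 - z^2 + 2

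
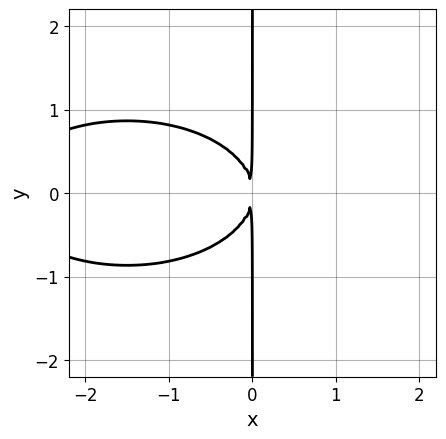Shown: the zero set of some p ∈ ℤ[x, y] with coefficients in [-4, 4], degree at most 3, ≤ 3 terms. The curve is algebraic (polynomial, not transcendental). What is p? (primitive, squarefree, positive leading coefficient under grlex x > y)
x^3 + 3*x*y^2 + 3*x^2

1. Degree: a generic line meets the curve in up to 3 points, so deg p = 3.
2. Symmetries: the y ↦ −y reflection is a symmetry, so y appears only in even powers.
3. Reading off the gridlines: every point of the y-axis in the box is on the curve.
4. Assembling these constraints gives the stated polynomial.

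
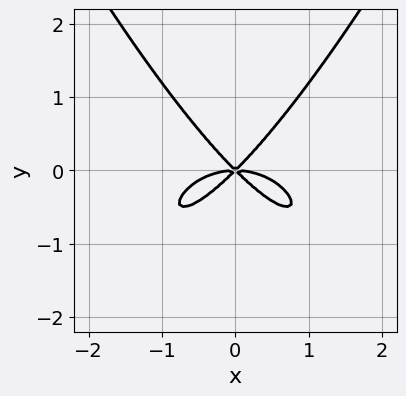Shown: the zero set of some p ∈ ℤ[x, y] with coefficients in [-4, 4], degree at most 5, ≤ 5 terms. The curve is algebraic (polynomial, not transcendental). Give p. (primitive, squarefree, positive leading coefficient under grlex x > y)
(a) deg p = 4. The shape is more complex than any degree-3 curve.
(b) Symmetries: it's symmetric under x → −x, forcing even powers of x.
(c) From the axis intercepts and sections: it crosses the y-axis at the gridline y = 0; it meets the x-axis at x = 0 (among the integer gridlines).
(d) The integer polynomial consistent with all of this is the stated p.

x^4 + 2*x^2*y - 2*y^3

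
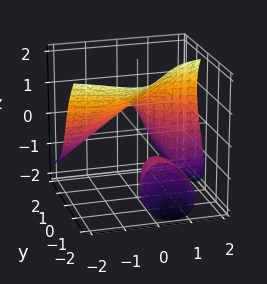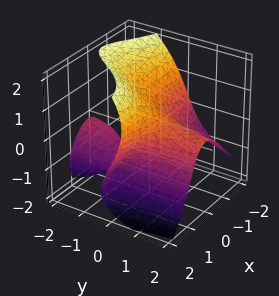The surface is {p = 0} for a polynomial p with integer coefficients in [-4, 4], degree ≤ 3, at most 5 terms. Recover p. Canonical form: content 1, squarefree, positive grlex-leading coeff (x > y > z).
2*x^2*y + z^3 - 2*x*z + 2*y*z - 1

(a) The picture has 2 separate pieces.
(b) The degree is 3 — the shape is more complex than any degree-2 surface.
(c) Observable constraints: no x-intercept at any integer in the box; it misses every integer gridline on the y-axis; one z-axis crossing is at z = 1.
(d) Putting this together gives p.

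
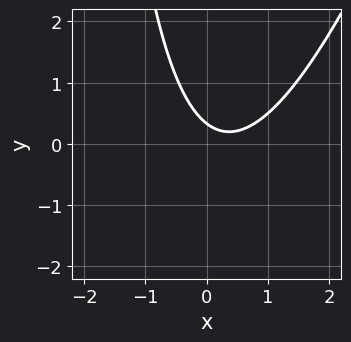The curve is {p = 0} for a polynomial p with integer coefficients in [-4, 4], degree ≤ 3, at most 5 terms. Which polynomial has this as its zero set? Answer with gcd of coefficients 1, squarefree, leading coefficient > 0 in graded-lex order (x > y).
1. The degree is 2 — no degree-1 curve has this shape.
2. Checking where it meets the axes: no x-intercept at any integer in the box.
3. Matching integer coefficients to the picture gives p.

3*x^2 - x*y - 2*x - 3*y + 1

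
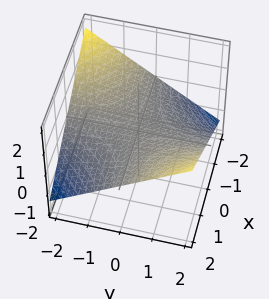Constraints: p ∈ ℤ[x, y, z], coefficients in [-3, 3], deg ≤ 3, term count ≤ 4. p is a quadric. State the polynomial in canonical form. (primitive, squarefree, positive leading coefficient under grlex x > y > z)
x*y - 3*z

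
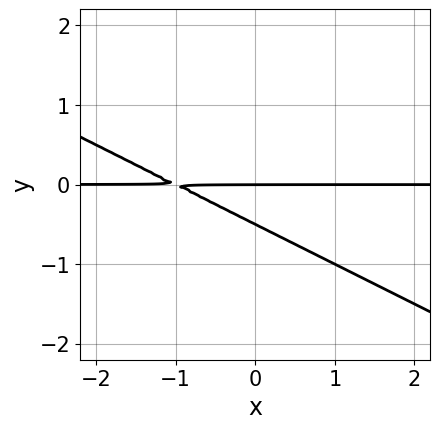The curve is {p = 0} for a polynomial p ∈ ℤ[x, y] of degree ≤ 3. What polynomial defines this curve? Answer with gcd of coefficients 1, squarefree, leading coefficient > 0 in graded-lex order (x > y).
1. deg p = 2. A generic line meets the curve in up to 2 points.
2. Against the integer gridlines: it meets the y-axis at y = 0 (among the integer gridlines); every point of the x-axis in the box is on the curve.
3. These observations pin down the coefficients.

x*y + 2*y^2 + y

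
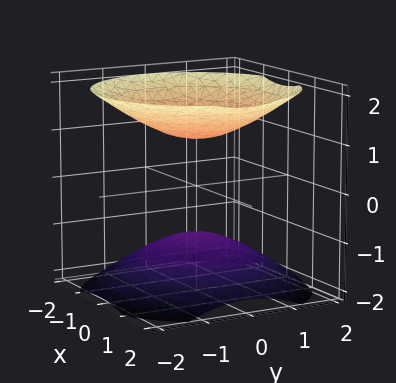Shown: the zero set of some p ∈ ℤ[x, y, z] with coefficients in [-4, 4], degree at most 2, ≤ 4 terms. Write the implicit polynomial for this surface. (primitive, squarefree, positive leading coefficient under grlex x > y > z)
(a) The picture has 2 separate pieces. They look like related sheets of one shape, so recover p as a whole.
(b) deg p = 2. Two separate bowl-shaped sheets opening away from each other; a quadric.
(c) Symmetries: it's symmetric under z → −z, forcing even powers of z; the z-axis is an axis of rotation, so x and y enter only as x² + y².
(d) From the visible intercepts: no x-intercept at any integer in the box; it misses every integer gridline on the y-axis; among the integer gridlines, it crosses the z-axis at z ∈ {-1, 1}.
(e) Fitting integer coefficients to these (and the overall shape) gives p.

2*x^2 + 2*y^2 - 3*z^2 + 3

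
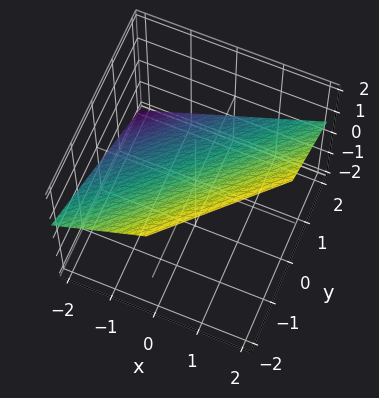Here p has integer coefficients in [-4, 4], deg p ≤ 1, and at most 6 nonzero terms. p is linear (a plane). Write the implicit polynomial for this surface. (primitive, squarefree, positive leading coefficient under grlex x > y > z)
(a) The degree is 1 — every cross-section is a straight line — this is a plane.
(b) From the axis intercepts and sections: it crosses the x-axis at the gridline x = -1; it meets the y-axis at y = 1 (among the integer gridlines).
(c) These observations pin down the coefficients.

2*x - 2*y - 3*z + 2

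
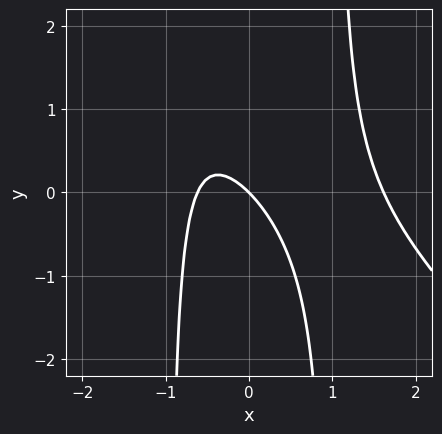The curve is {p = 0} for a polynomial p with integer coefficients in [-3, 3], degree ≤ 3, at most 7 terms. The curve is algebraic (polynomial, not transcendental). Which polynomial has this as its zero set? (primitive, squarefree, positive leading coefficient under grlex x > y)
x^3 + x^2*y - x^2 - x - y

Degree: the shape is more complex than any degree-2 curve, so deg p = 3.
Against the integer gridlines: it meets the y-axis at y = 0 (among the integer gridlines); it crosses the x-axis at the gridline x = 0.
Putting this together gives p.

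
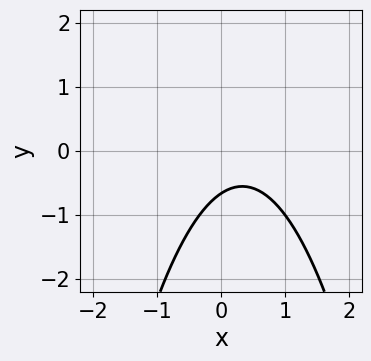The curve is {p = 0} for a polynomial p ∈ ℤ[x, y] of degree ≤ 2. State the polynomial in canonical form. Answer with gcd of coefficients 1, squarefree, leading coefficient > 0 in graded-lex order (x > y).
3*x^2 - 2*x + 3*y + 2

(a) deg p = 2. No degree-1 curve has this shape.
(b) Against the integer gridlines: it misses every integer gridline on the x-axis.
(c) Fitting integer coefficients to these (and the overall shape) gives p.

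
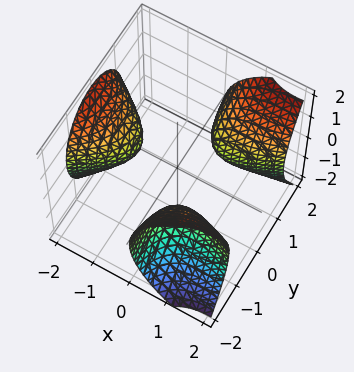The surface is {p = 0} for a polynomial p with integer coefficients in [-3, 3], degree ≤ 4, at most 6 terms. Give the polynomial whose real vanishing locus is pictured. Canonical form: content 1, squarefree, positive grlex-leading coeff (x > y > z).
First, there are 3 components. They look like related sheets of one shape, so recover p as a whole.
Next, degree: no degree-2 surface has this shape, so deg p = 3.
Then, against the integer gridlines: no z-intercept at any integer in the box; the surface avoids every integer y-axis point in the box; it crosses the x-axis at the gridline x = -1.
Finally, these observations pin down the coefficients.

x^3 - 3*x*y^2 + 3*z^2 + 1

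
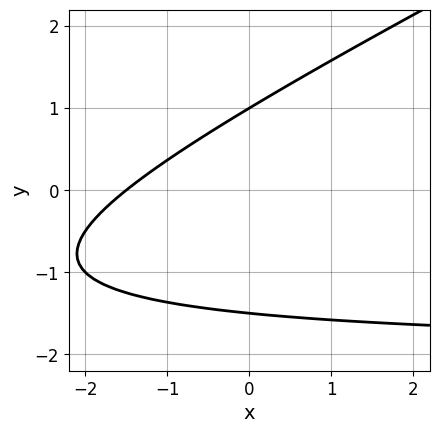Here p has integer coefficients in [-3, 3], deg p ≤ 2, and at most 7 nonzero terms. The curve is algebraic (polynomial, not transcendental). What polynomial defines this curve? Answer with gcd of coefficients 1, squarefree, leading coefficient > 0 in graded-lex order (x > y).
x*y - 2*y^2 + 2*x - y + 3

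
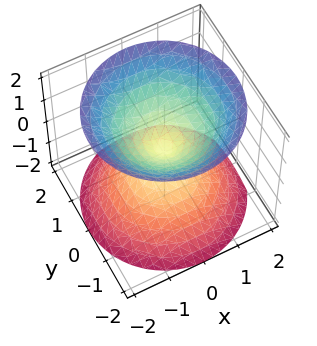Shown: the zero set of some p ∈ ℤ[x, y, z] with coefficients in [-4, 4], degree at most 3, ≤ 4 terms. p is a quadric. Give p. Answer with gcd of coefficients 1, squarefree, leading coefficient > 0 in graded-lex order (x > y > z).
There are 2 components. They look like related sheets of one shape, so recover p as a whole.
deg p = 2. A double cone through the origin; a quadric.
Symmetries: the z ↦ −z reflection is a symmetry, so z appears only in even powers; every cross-section ⟂ z is a circle, so x, y appear only via x² + y².
From the visible intercepts: it crosses the y-axis at the gridline y = 0; it meets the x-axis at x = 0 (among the integer gridlines); a circular section at z = 1 has radius exactly 1; it crosses the z-axis at the gridline z = 0.
The integer polynomial consistent with all of this is the stated p.

x^2 + y^2 - z^2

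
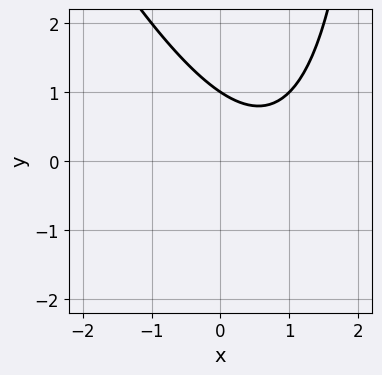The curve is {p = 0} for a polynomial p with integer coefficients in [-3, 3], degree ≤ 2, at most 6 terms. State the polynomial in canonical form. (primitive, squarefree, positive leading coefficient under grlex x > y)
2*x^2 + x*y - 3*x - 3*y + 3

First, deg p = 2. No degree-1 curve has this shape.
Then, from the visible intercepts: one y-axis crossing is at y = 1; the curve avoids every integer x-axis point in the box.
Finally, matching integer coefficients to the picture gives p.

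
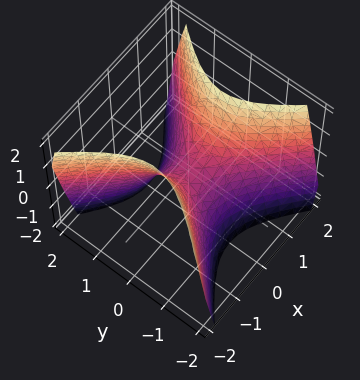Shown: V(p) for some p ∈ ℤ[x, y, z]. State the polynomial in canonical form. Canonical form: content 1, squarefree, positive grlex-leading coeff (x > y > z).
1. Degree: a hyperbolic paraboloid; a quadric, so deg p = 2.
2. Symmetries: the x ↦ −x reflection is a symmetry, so x appears only in even powers; the y ↦ −y reflection is a symmetry, so y appears only in even powers.
3. From the axis intercepts and sections: one x-axis crossing is at x = 0; it meets the z-axis at z = 0 (among the integer gridlines).
4. These observations pin down the coefficients.

3*x^2 - 3*y^2 - 2*z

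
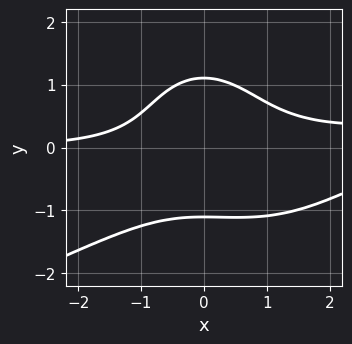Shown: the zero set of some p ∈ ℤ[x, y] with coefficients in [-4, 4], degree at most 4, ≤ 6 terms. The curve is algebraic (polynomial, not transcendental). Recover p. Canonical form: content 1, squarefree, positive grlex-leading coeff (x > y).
x^3*y - 2*x^2*y^2 - 2*y^4 - 3*x^2*y + 3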